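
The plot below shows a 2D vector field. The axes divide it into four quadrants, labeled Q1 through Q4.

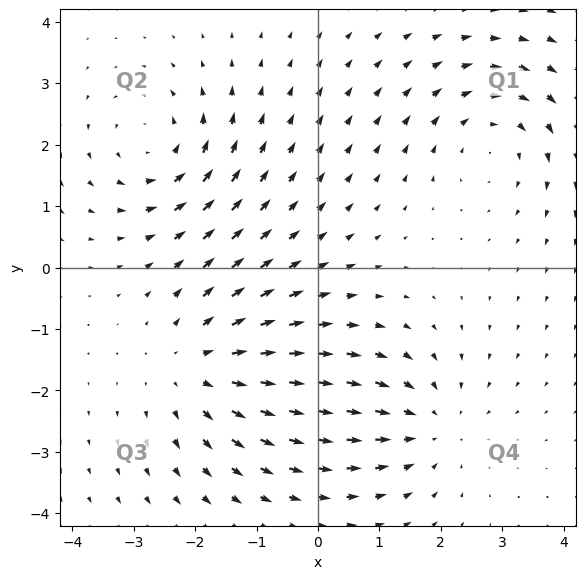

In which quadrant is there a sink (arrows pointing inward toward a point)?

Q4

The sink sits at approximately (1.8, -2.6), which lies in quadrant Q4. The divergence there is about -3, negative as expected for a sink.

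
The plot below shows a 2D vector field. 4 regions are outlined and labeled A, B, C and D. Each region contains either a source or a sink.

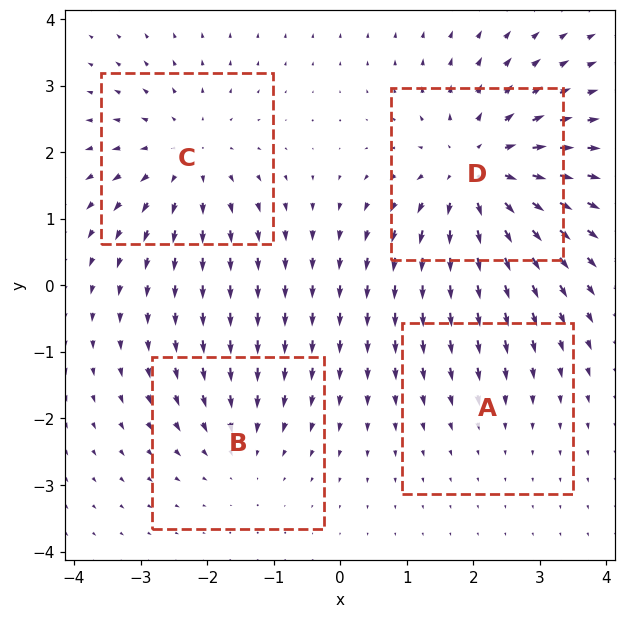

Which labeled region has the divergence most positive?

Divergence at each region's feature centre — A: about -2, B: about -3, C: about +4, D: about +6. Region D is most positive.

D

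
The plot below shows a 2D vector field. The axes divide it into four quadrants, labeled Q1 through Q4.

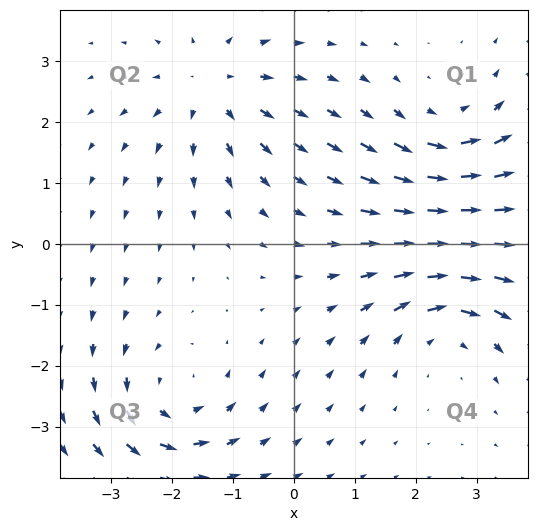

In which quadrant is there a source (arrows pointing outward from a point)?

The source sits at approximately (-1.3, 2.6), which lies in quadrant Q2. The divergence there is about +4, positive as expected for a source.

Q2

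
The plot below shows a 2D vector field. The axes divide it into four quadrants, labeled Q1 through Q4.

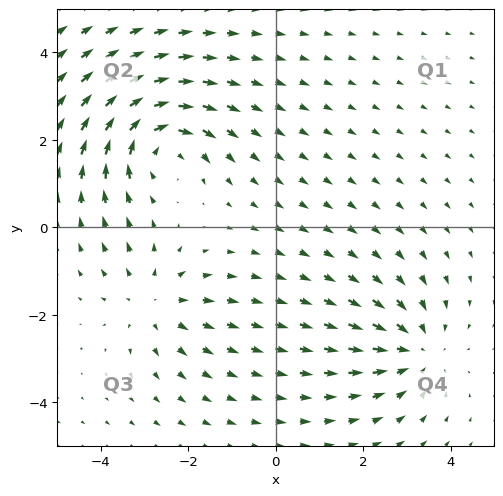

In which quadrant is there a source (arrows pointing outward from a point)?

The source sits at approximately (-2.8, -1.7), which lies in quadrant Q3. The divergence there is about +3, positive as expected for a source.

Q3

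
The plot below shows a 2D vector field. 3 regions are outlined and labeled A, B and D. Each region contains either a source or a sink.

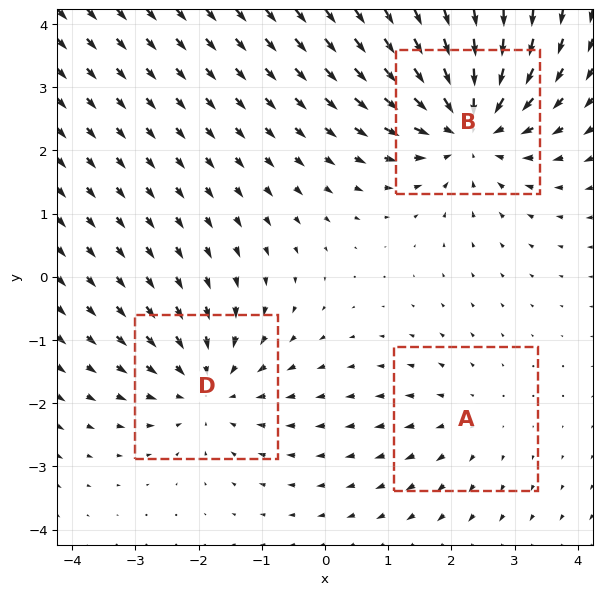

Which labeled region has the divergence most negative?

B

Divergence at each region's feature centre — A: about +2, B: about -5, D: about -3. Region B is most negative.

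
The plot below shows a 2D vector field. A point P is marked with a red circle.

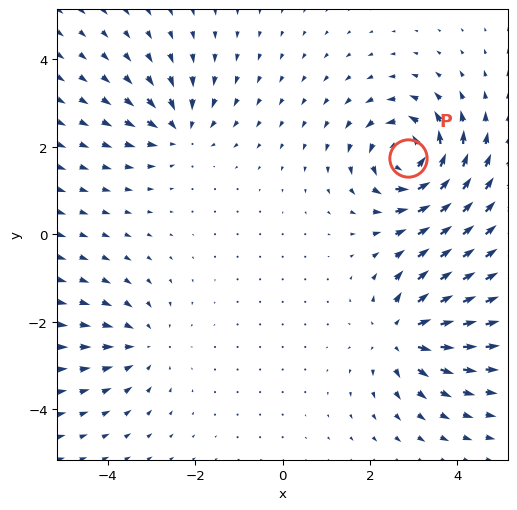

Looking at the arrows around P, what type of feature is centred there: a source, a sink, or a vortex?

vortex

At P (2.9, 1.7) the arrows circulate counterclockwise. Divergence ≈0, curl about +6 — near-zero divergence with nonzero curl is a vortex.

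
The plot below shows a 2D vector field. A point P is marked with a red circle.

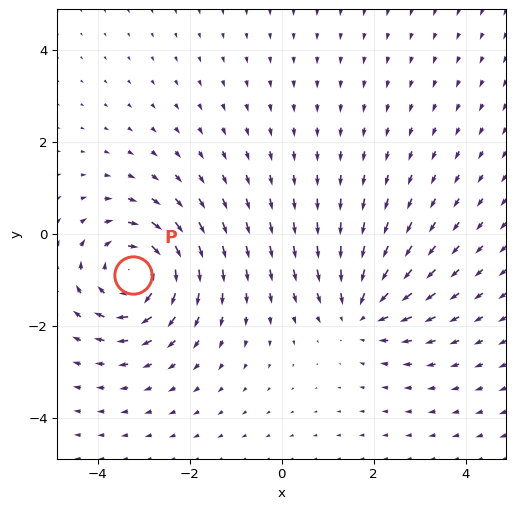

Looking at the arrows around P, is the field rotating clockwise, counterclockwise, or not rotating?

clockwise

Near P at (-3.2, -0.9) the arrows circulate clockwise. The curl (z-component) there is about -5; negative curl means clockwise rotation.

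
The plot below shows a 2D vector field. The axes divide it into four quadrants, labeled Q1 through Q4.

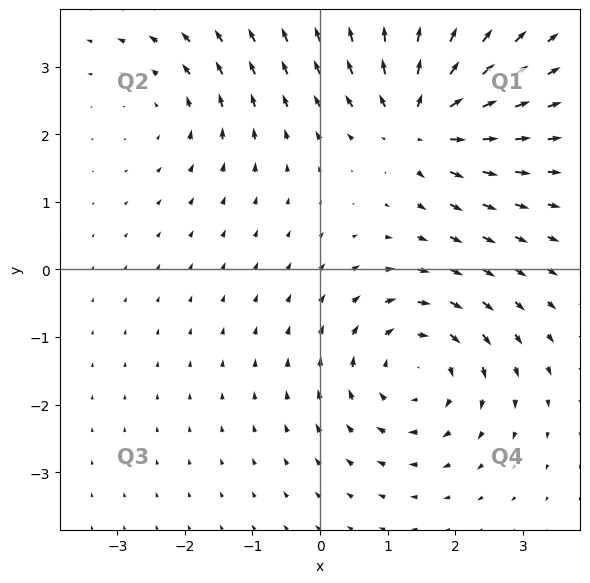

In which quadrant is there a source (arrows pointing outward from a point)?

Q1

The source sits at approximately (1.5, 2.2), which lies in quadrant Q1. The divergence there is about +6, positive as expected for a source.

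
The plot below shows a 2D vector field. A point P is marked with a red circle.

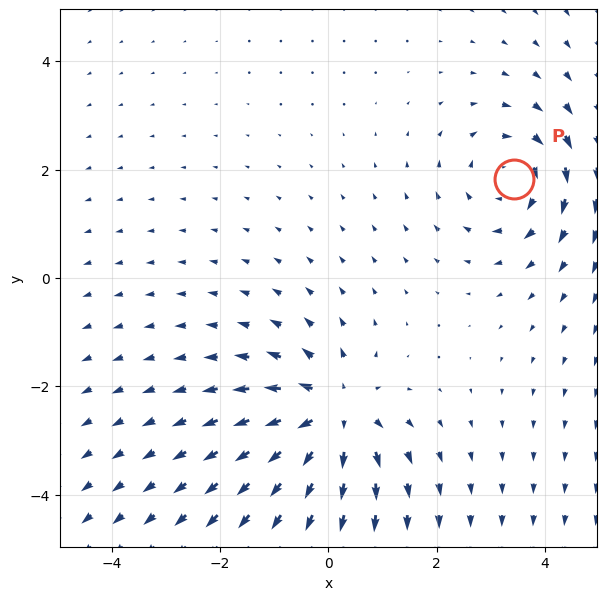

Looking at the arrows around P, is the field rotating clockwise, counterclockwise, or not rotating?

Near P at (3.4, 1.8) the arrows circulate clockwise. The curl (z-component) there is about -3; negative curl means clockwise rotation.

clockwise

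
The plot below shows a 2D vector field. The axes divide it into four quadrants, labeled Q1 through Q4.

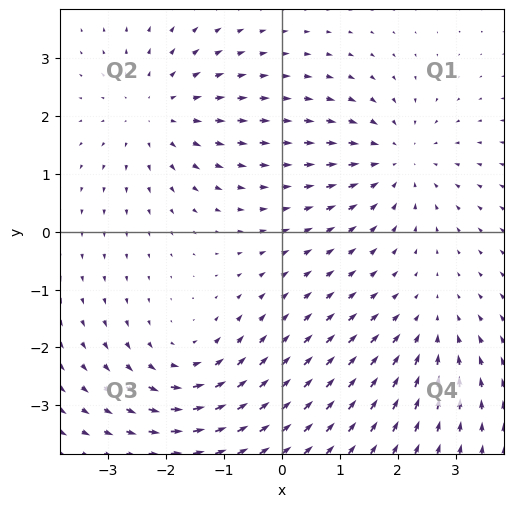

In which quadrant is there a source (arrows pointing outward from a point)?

Q2

The source sits at approximately (-2.2, 2.1), which lies in quadrant Q2. The divergence there is about +4, positive as expected for a source.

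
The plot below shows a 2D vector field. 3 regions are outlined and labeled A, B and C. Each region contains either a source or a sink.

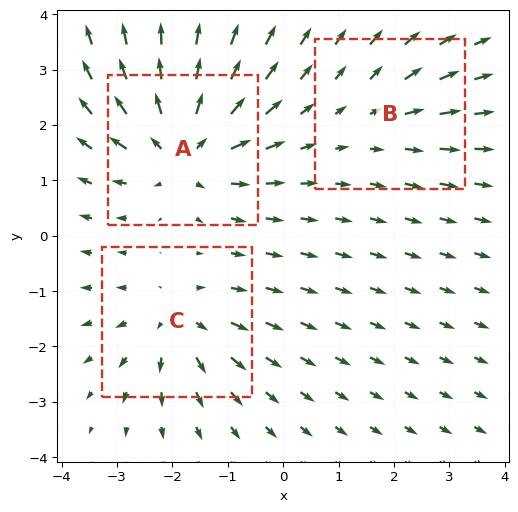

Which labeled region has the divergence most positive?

A

Divergence at each region's feature centre — A: about +5, B: about +2, C: about +4. Region A is most positive.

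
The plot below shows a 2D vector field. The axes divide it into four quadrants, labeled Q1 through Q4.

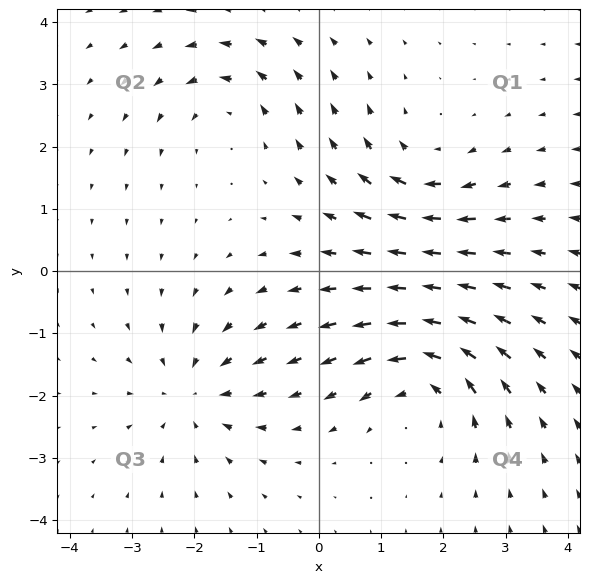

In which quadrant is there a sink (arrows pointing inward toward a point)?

The sink sits at approximately (-2.0, -2.0), which lies in quadrant Q3. The divergence there is about -4, negative as expected for a sink.

Q3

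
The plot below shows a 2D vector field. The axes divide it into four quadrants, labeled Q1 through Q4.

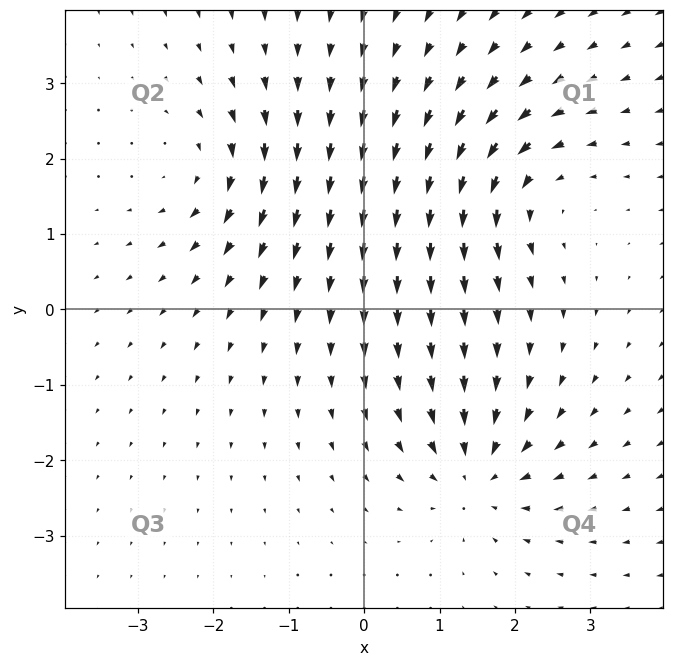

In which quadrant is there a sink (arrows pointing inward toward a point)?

The sink sits at approximately (1.5, -2.2), which lies in quadrant Q4. The divergence there is about -5, negative as expected for a sink.

Q4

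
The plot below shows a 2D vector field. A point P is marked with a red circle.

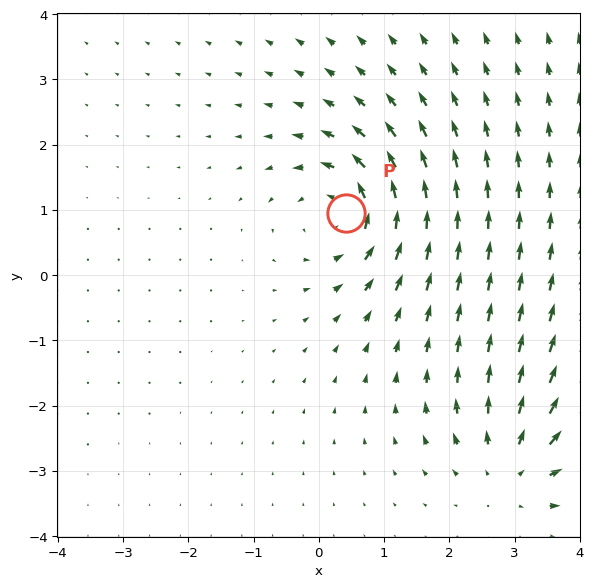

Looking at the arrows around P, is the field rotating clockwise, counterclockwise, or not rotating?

counterclockwise

Near P at (0.4, 1.0) the arrows circulate counterclockwise. The curl (z-component) there is about +5; positive curl means counterclockwise rotation.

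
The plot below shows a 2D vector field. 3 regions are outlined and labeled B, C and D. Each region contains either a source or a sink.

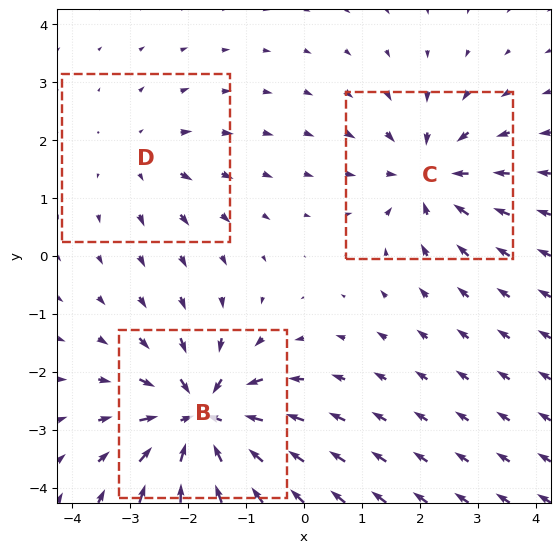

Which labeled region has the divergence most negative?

B

Divergence at each region's feature centre — B: about -6, C: about -4, D: about +2. Region B is most negative.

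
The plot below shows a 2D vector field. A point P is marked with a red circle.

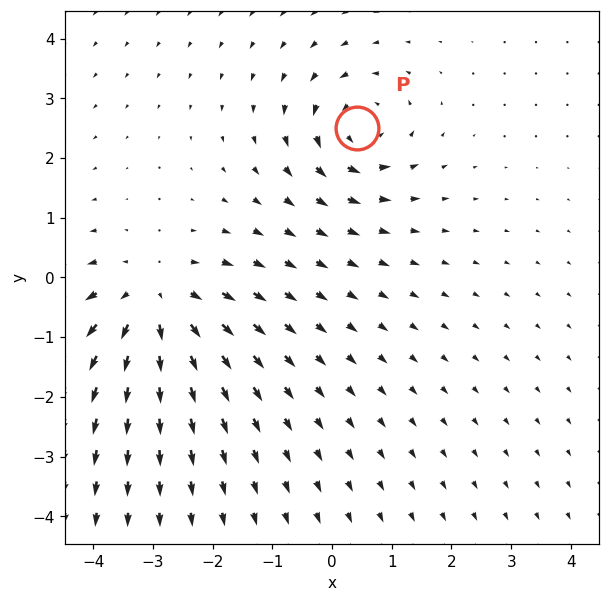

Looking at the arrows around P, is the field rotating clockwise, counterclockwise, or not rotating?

Near P at (0.4, 2.5) the arrows circulate counterclockwise. The curl (z-component) there is about +4; positive curl means counterclockwise rotation.

counterclockwise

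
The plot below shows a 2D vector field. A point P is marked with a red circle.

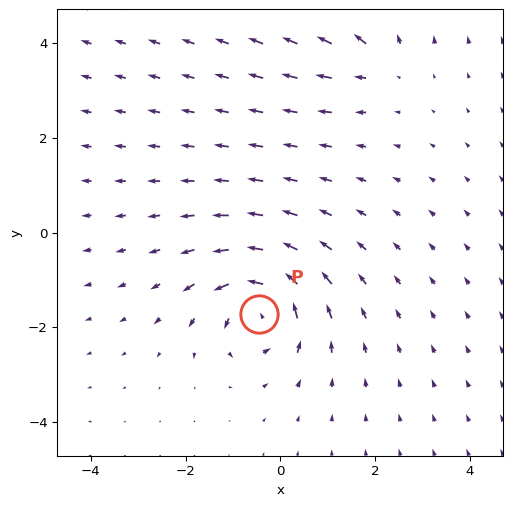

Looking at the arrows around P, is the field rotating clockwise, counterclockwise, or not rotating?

Near P at (-0.4, -1.7) the arrows circulate counterclockwise. The curl (z-component) there is about +5; positive curl means counterclockwise rotation.

counterclockwise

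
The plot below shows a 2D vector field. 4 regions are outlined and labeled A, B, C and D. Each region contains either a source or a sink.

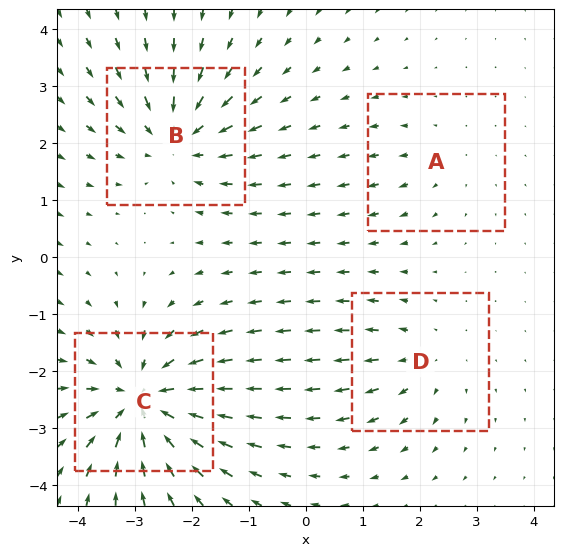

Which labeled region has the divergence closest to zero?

A

Divergence at each region's feature centre — A: about +2, B: about -5, C: about -7, D: about +3. Region A is closest to zero.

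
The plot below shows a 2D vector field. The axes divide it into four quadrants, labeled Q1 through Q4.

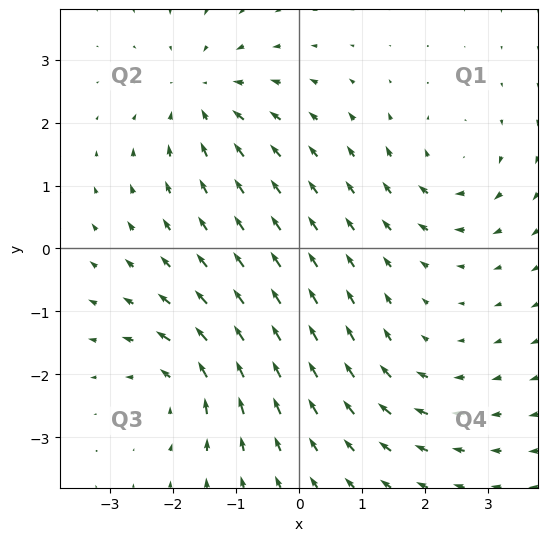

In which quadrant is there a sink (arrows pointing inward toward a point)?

Q2

The sink sits at approximately (-1.5, 2.4), which lies in quadrant Q2. The divergence there is about -4, negative as expected for a sink.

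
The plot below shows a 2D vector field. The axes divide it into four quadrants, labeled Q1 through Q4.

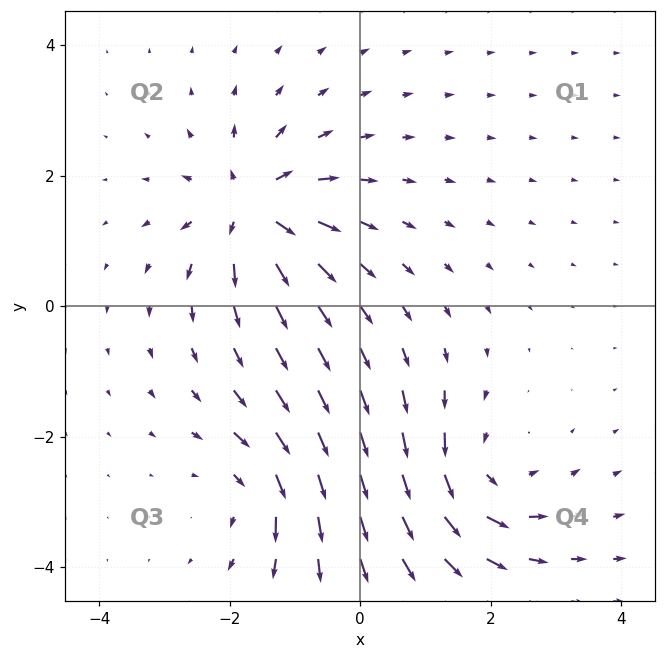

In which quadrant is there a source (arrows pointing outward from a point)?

Q2

The source sits at approximately (-1.7, 1.5), which lies in quadrant Q2. The divergence there is about +7, positive as expected for a source.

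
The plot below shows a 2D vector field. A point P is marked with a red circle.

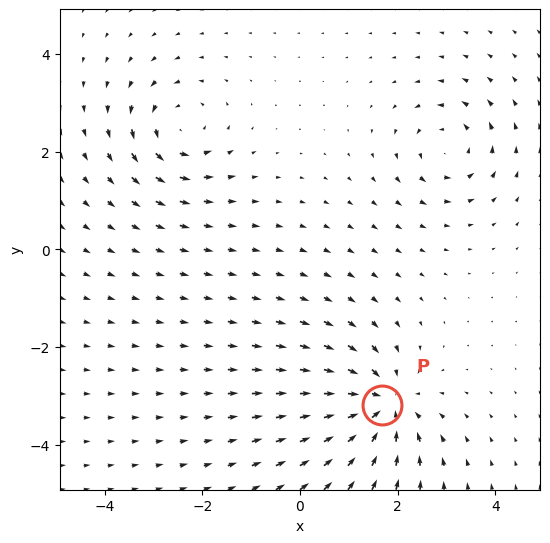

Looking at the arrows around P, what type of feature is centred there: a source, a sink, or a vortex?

At P (1.7, -3.2) the arrows converge inward. Divergence about -5, curl ≈0 — negative divergence with near-zero curl is a sink.

sink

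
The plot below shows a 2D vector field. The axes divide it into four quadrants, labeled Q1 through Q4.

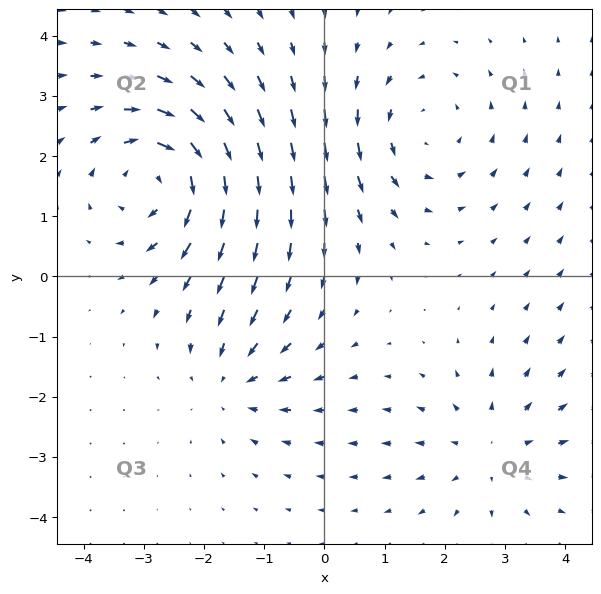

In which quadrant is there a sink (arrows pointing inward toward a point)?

The sink sits at approximately (-1.5, -1.7), which lies in quadrant Q3. The divergence there is about -3, negative as expected for a sink.

Q3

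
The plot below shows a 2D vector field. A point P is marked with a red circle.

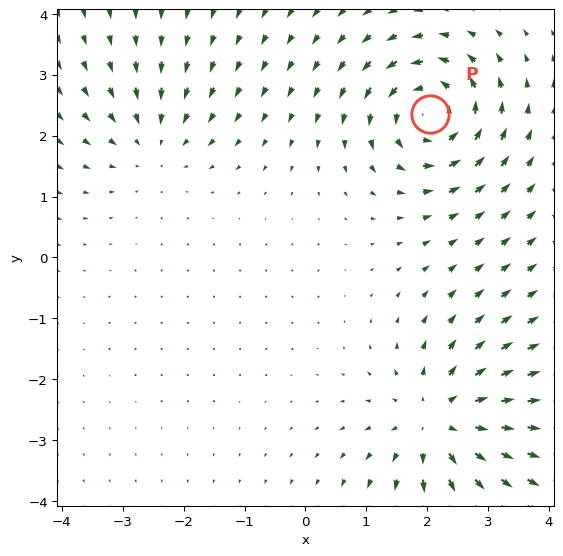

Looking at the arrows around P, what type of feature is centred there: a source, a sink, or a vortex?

At P (2.0, 2.4) the arrows circulate counterclockwise. Divergence ≈0, curl about +6 — near-zero divergence with nonzero curl is a vortex.

vortex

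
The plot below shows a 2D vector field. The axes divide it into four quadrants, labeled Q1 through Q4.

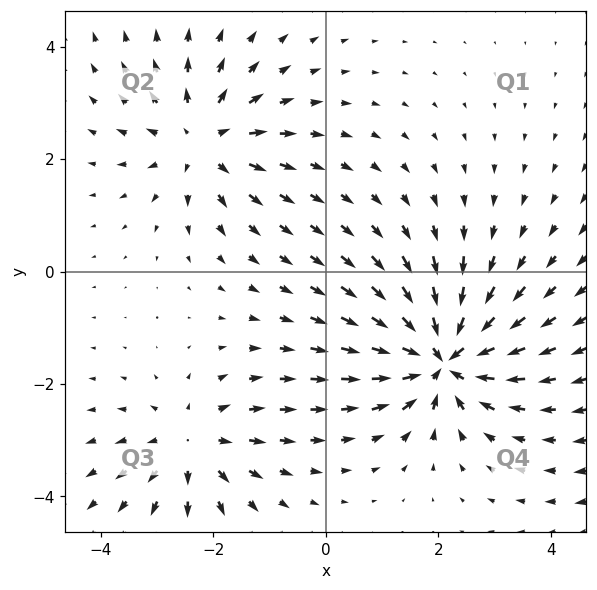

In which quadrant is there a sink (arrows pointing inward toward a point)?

Q4

The sink sits at approximately (2.1, -1.5), which lies in quadrant Q4. The divergence there is about -6, negative as expected for a sink.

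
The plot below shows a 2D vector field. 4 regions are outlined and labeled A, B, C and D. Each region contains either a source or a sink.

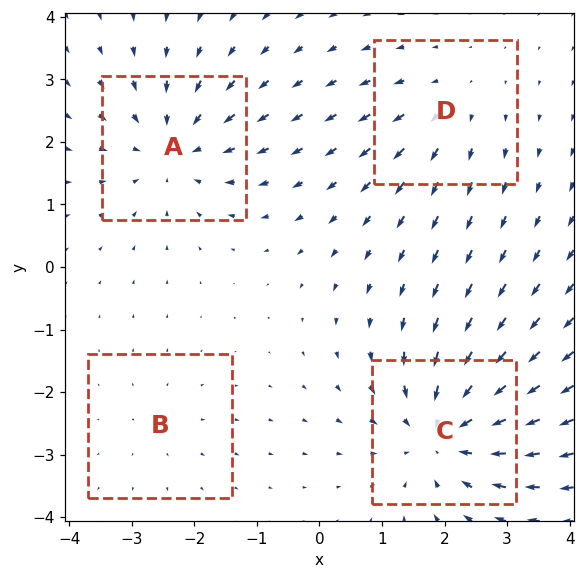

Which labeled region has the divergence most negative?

C

Divergence at each region's feature centre — A: about -5, B: about +2, C: about -6, D: about +3. Region C is most negative.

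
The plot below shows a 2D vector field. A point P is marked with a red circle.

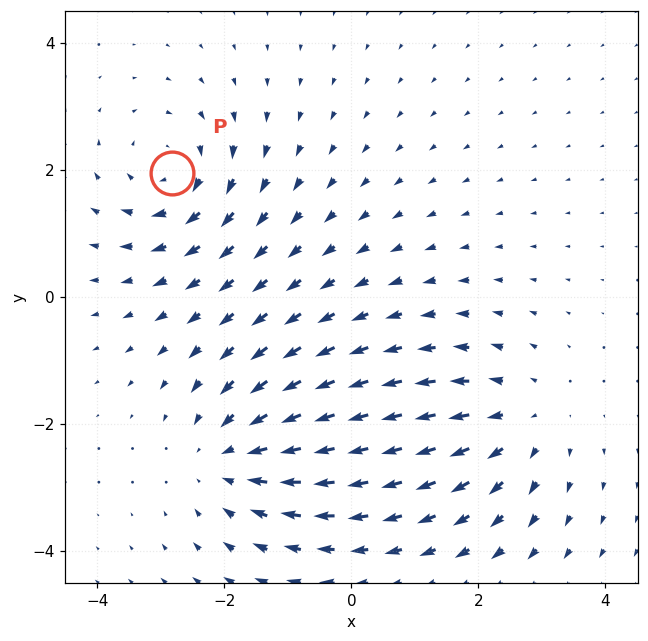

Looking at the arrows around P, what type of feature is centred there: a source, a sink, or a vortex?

vortex

At P (-2.8, 1.9) the arrows circulate clockwise. Divergence ≈0, curl about -4 — near-zero divergence with nonzero curl is a vortex.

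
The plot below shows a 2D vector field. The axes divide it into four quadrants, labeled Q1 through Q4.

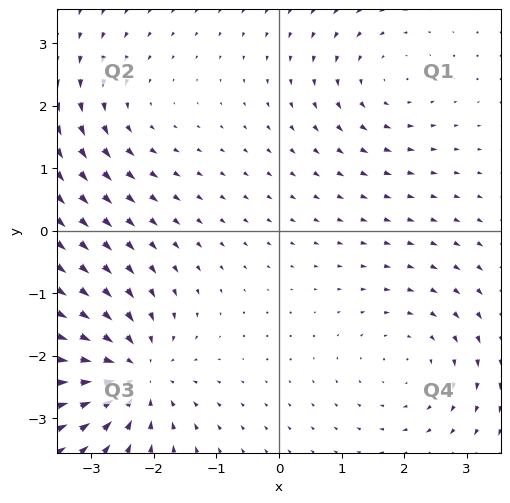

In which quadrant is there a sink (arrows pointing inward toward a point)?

The sink sits at approximately (-2.3, -2.3), which lies in quadrant Q3. The divergence there is about -5, negative as expected for a sink.

Q3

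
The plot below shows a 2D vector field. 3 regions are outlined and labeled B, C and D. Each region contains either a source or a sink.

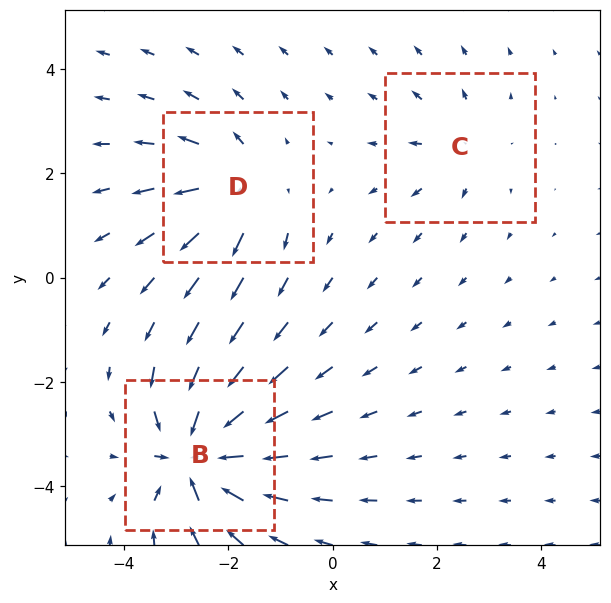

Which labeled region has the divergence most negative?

B

Divergence at each region's feature centre — B: about -6, C: about +2, D: about +4. Region B is most negative.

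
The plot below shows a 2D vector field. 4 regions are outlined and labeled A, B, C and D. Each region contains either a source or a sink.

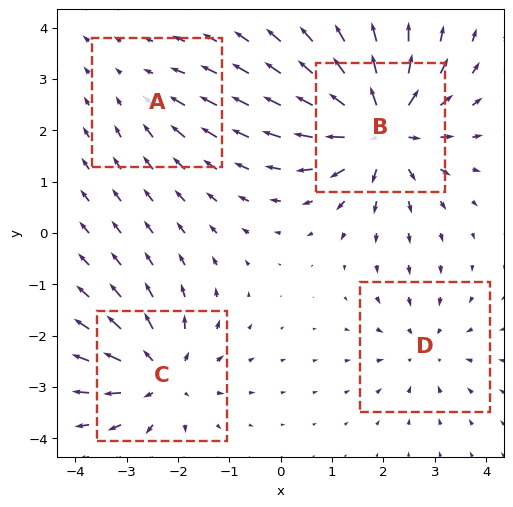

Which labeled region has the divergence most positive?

Divergence at each region's feature centre — A: about -2, B: about +8, C: about +5, D: about -3. Region B is most positive.

B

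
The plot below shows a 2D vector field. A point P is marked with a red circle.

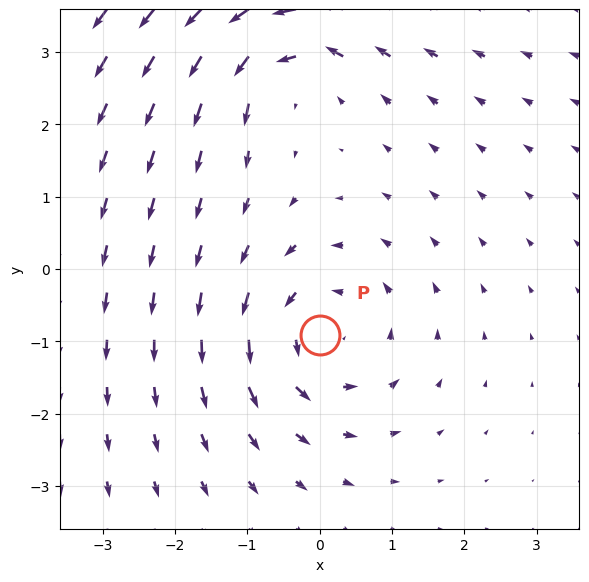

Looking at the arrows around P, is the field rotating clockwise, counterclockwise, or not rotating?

Near P at (0.0, -0.9) the arrows circulate counterclockwise. The curl (z-component) there is about +3; positive curl means counterclockwise rotation.

counterclockwise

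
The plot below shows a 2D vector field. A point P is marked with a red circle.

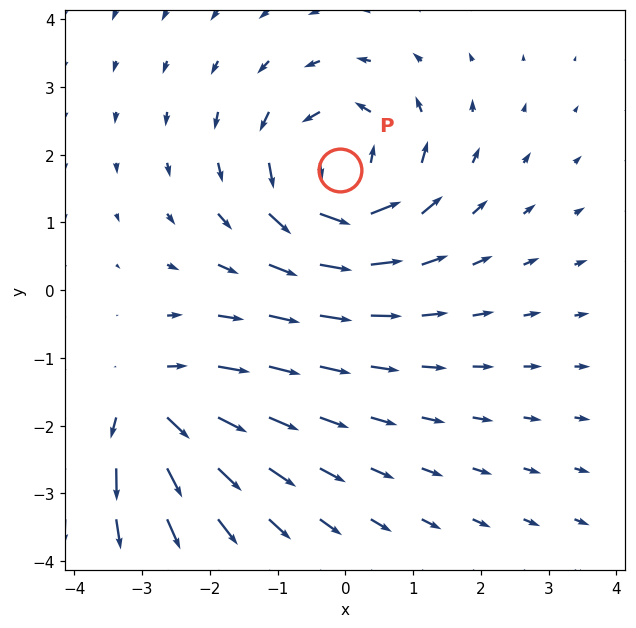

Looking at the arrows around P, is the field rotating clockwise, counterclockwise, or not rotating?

Near P at (-0.1, 1.8) the arrows circulate counterclockwise. The curl (z-component) there is about +5; positive curl means counterclockwise rotation.

counterclockwise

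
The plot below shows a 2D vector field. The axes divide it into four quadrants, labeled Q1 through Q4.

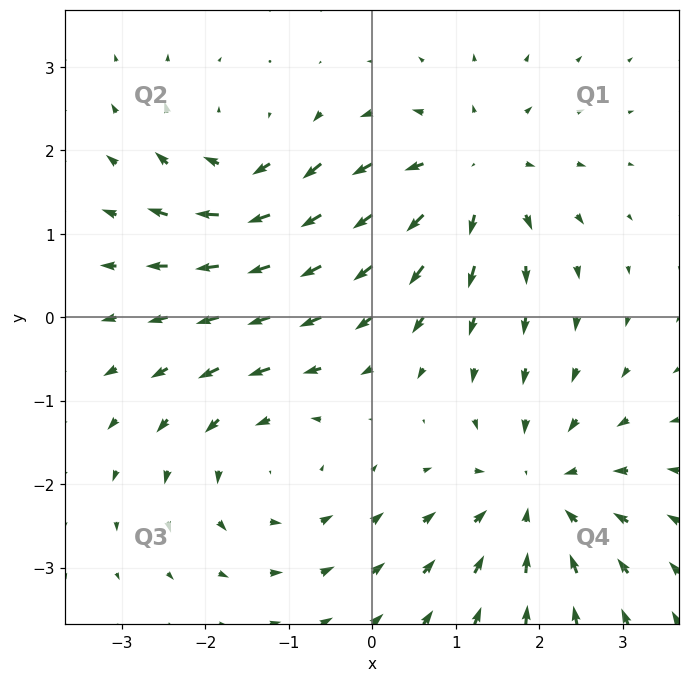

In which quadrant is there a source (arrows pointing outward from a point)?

Q1

The source sits at approximately (1.2, 1.7), which lies in quadrant Q1. The divergence there is about +5, positive as expected for a source.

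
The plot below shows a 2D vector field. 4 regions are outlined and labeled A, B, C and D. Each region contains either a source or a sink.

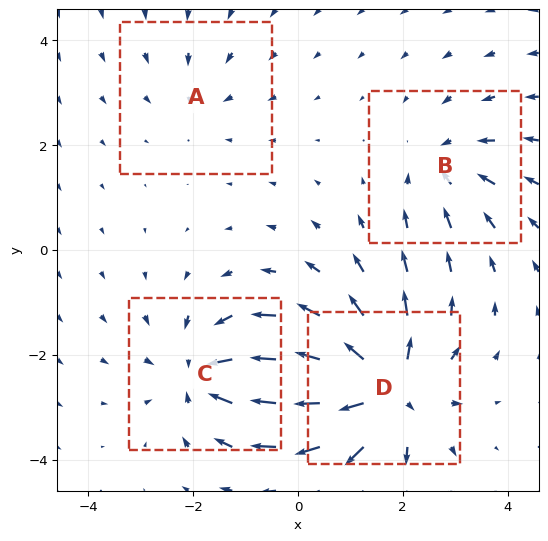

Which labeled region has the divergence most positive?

D

Divergence at each region's feature centre — A: about -2, B: about -4, C: about -5, D: about +7. Region D is most positive.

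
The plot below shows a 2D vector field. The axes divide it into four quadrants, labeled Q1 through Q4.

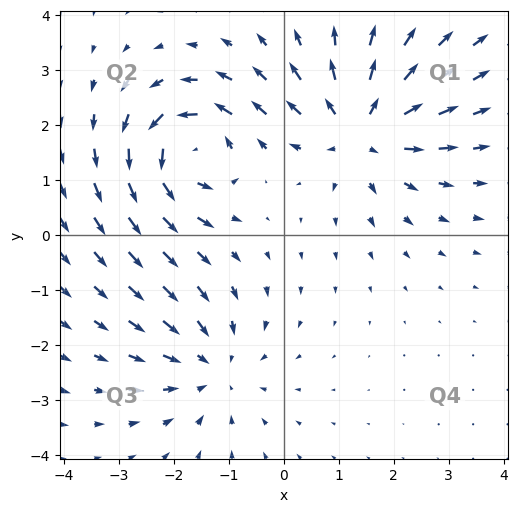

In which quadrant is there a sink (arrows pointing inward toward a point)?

The sink sits at approximately (-1.3, -2.4), which lies in quadrant Q3. The divergence there is about -2, negative as expected for a sink.

Q3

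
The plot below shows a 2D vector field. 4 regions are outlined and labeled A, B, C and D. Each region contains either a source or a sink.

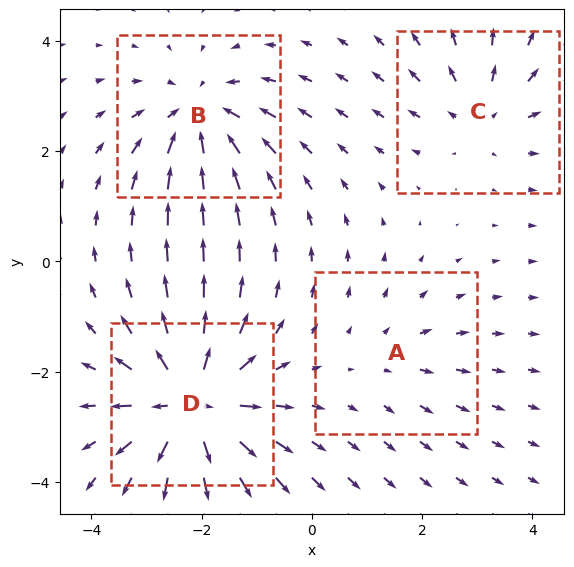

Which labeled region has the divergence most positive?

Divergence at each region's feature centre — A: about +2, B: about -4, C: about +3, D: about +6. Region D is most positive.

D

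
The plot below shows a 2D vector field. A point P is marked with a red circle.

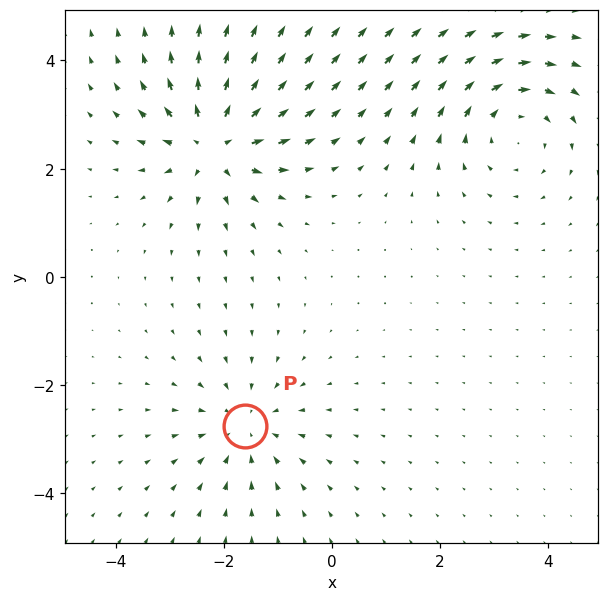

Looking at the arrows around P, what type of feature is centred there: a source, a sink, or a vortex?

At P (-1.6, -2.8) the arrows converge inward. Divergence about -4, curl ≈0 — negative divergence with near-zero curl is a sink.

sink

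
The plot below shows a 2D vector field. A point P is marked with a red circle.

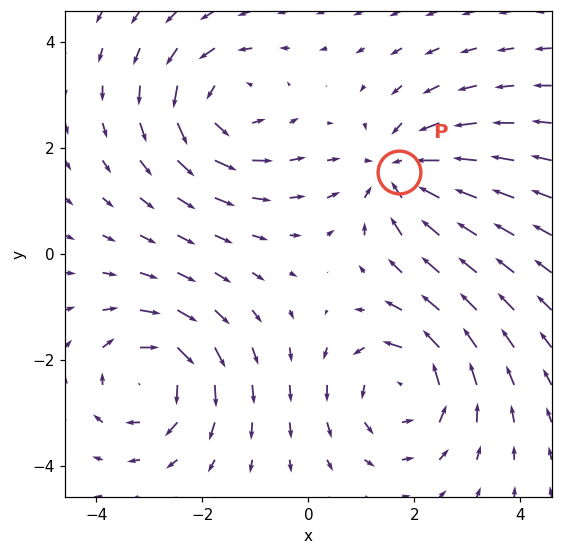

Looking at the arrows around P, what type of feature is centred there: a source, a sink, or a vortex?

sink

At P (1.7, 1.5) the arrows converge inward. Divergence about -4, curl ≈0 — negative divergence with near-zero curl is a sink.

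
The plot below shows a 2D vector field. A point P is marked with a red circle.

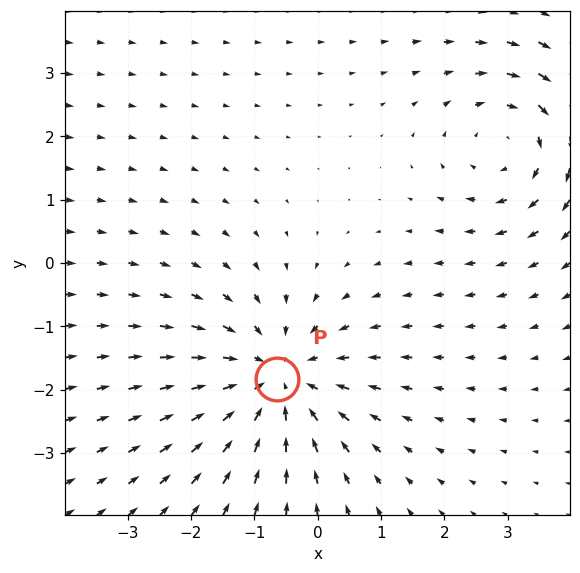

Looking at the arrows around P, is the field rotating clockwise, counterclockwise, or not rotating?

Near P at (-0.6, -1.8) the arrows show no circulation. The curl there is ≈0.

not rotating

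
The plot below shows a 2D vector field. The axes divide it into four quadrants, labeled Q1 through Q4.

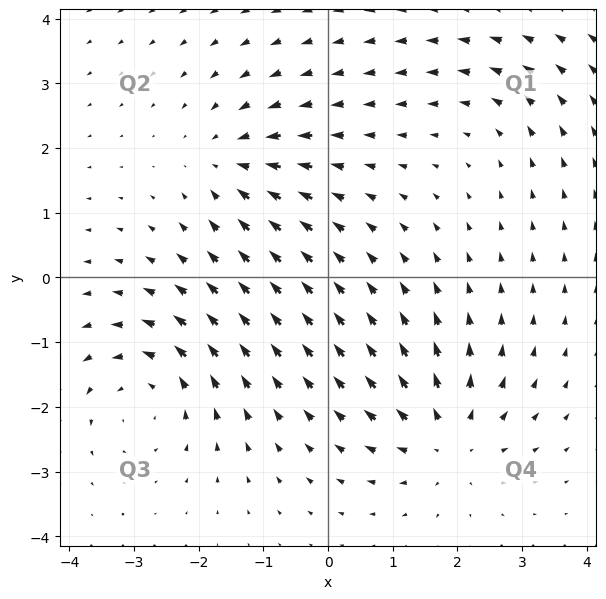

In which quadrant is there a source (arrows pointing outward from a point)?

The source sits at approximately (1.8, -2.5), which lies in quadrant Q4. The divergence there is about +5, positive as expected for a source.

Q4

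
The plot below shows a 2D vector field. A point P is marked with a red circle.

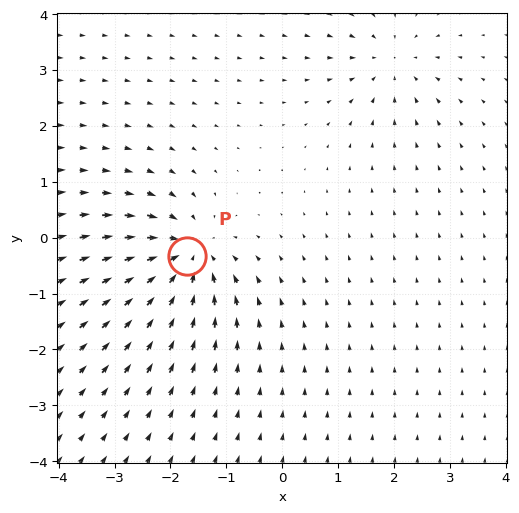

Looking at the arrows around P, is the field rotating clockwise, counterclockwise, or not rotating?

Near P at (-1.7, -0.3) the arrows show no circulation. The curl there is ≈0.

not rotating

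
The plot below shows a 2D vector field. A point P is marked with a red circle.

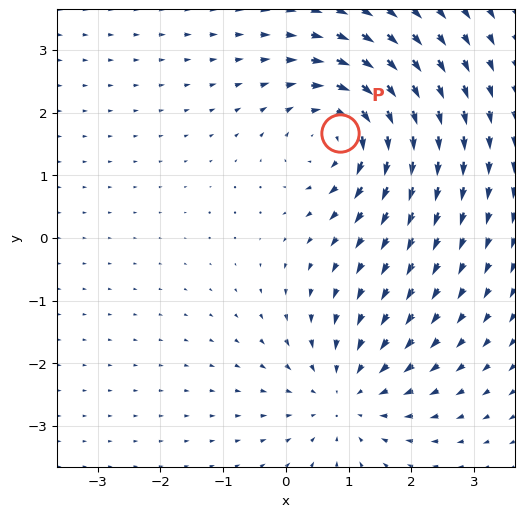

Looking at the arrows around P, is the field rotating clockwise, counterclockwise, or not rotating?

clockwise

Near P at (0.9, 1.7) the arrows circulate clockwise. The curl (z-component) there is about -4; negative curl means clockwise rotation.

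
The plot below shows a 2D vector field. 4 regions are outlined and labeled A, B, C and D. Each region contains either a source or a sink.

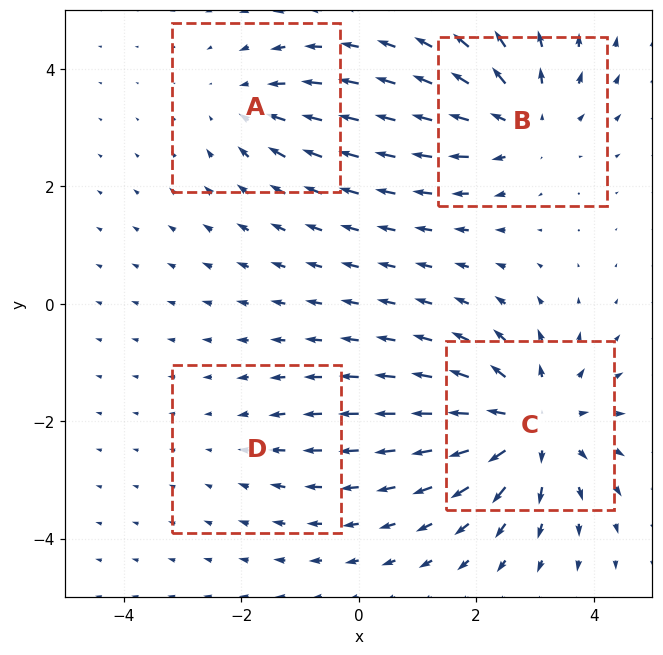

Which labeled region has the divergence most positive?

Divergence at each region's feature centre — A: about -3, B: about +5, C: about +6, D: about -2. Region C is most positive.

C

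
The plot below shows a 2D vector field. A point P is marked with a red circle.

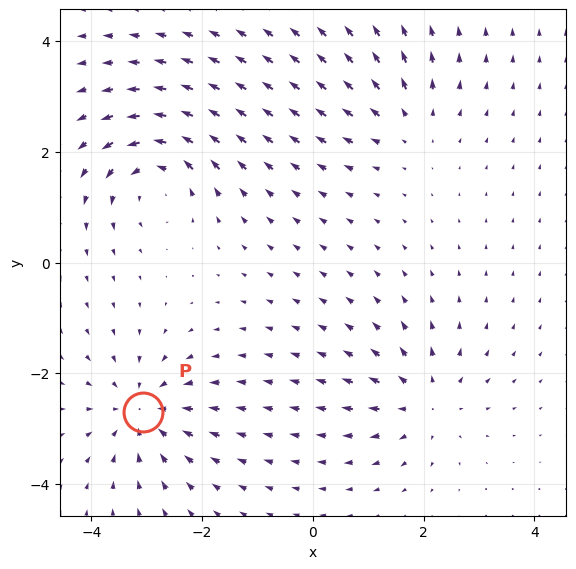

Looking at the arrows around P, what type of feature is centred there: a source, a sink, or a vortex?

At P (-3.1, -2.7) the arrows converge inward. Divergence about -4, curl ≈0 — negative divergence with near-zero curl is a sink.

sink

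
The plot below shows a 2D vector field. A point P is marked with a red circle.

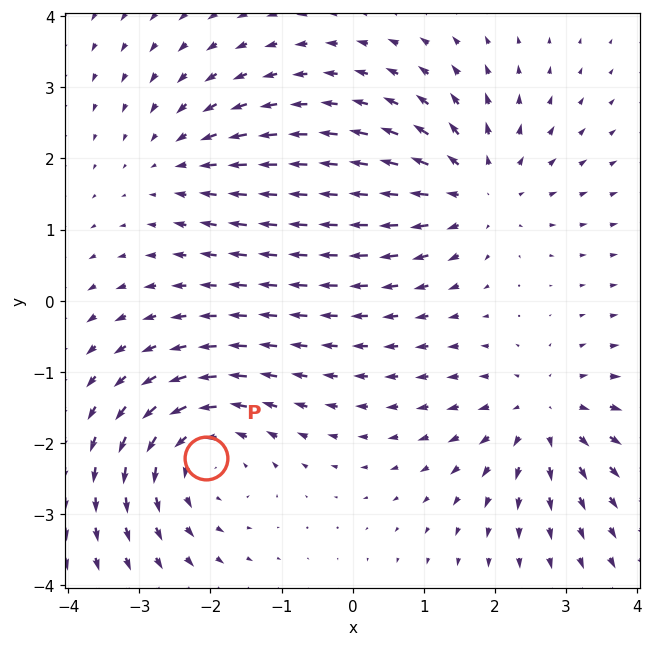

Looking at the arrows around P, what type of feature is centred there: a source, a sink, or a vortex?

At P (-2.1, -2.2) the arrows circulate counterclockwise. Divergence ≈0, curl about +4 — near-zero divergence with nonzero curl is a vortex.

vortex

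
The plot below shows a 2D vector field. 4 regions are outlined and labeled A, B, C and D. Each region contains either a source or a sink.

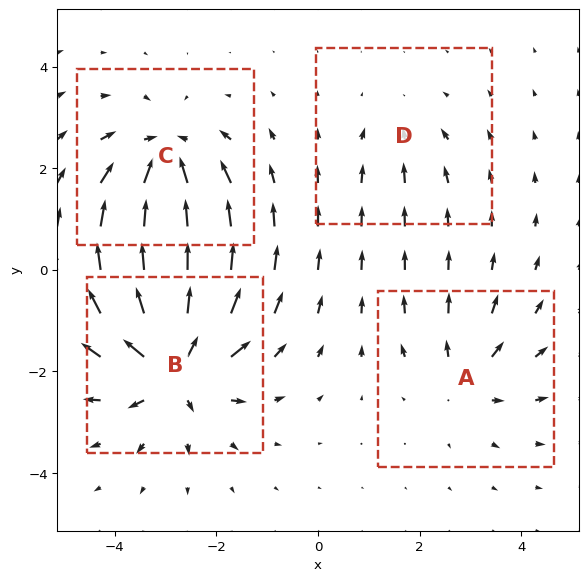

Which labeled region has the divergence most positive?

Divergence at each region's feature centre — A: about +4, B: about +8, C: about -6, D: about -2. Region B is most positive.

B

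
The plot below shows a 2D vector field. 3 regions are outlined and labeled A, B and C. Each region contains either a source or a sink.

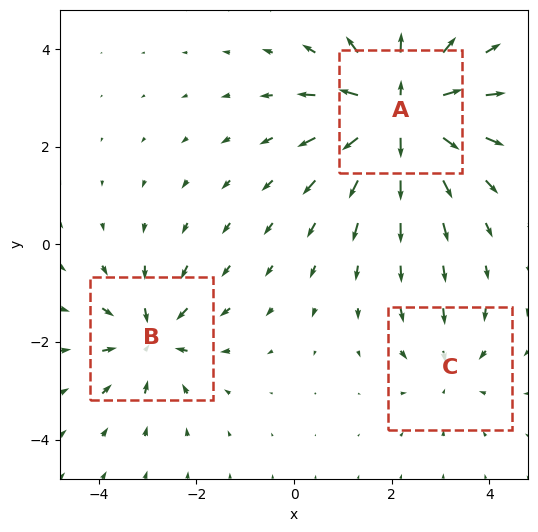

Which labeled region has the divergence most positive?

A

Divergence at each region's feature centre — A: about +6, B: about -4, C: about -2. Region A is most positive.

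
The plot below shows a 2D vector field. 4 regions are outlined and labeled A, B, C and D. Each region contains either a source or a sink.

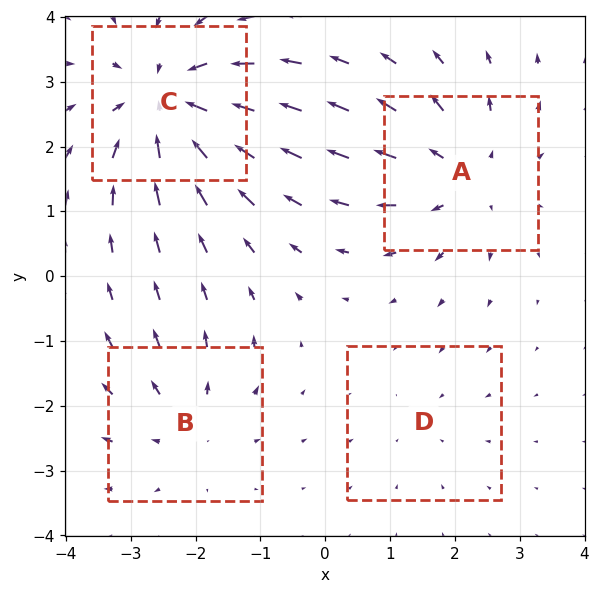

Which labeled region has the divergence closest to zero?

Divergence at each region's feature centre — A: about +4, B: about +3, C: about -6, D: about -2. Region D is closest to zero.

D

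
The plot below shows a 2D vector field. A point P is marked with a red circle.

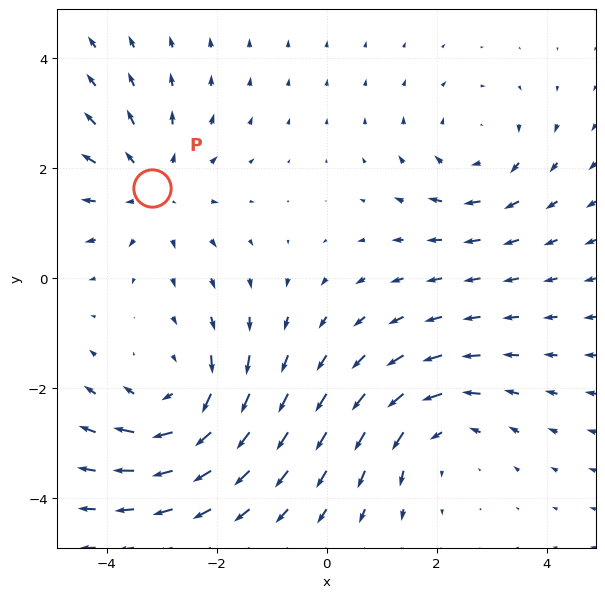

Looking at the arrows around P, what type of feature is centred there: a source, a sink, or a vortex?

source

At P (-3.2, 1.6) the arrows spread outward. Divergence about +3, curl ≈0 — positive divergence with near-zero curl is a source.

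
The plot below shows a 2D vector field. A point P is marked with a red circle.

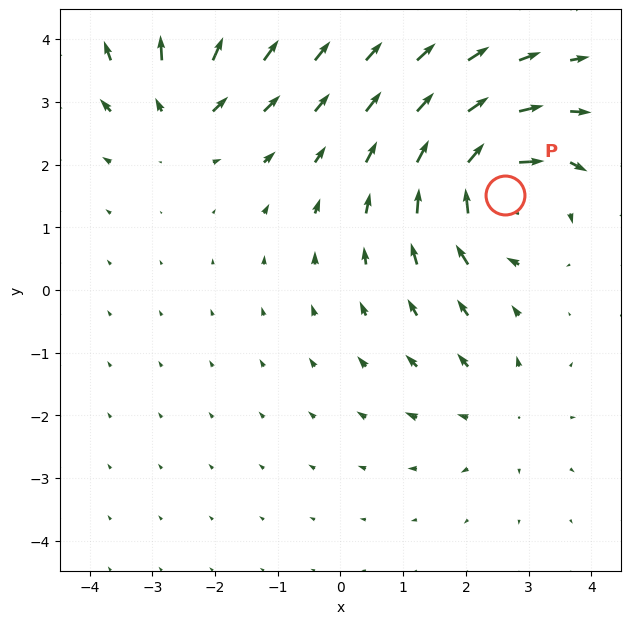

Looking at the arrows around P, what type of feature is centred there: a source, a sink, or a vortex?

vortex

At P (2.6, 1.5) the arrows circulate clockwise. Divergence ≈0, curl about -7 — near-zero divergence with nonzero curl is a vortex.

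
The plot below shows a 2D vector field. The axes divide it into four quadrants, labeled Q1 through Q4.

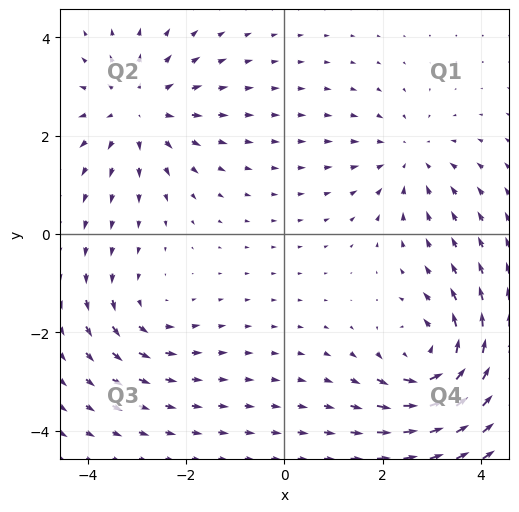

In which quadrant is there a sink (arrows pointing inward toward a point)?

The sink sits at approximately (2.6, 1.5), which lies in quadrant Q1. The divergence there is about -3, negative as expected for a sink.

Q1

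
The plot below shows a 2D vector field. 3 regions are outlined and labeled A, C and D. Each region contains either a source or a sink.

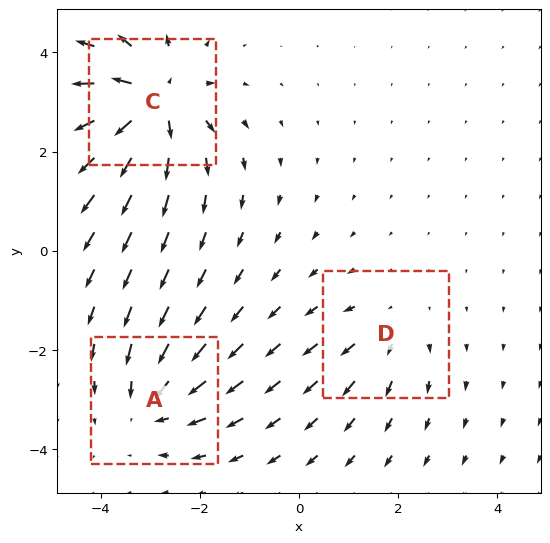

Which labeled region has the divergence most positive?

C

Divergence at each region's feature centre — A: about -3, C: about +6, D: about +2. Region C is most positive.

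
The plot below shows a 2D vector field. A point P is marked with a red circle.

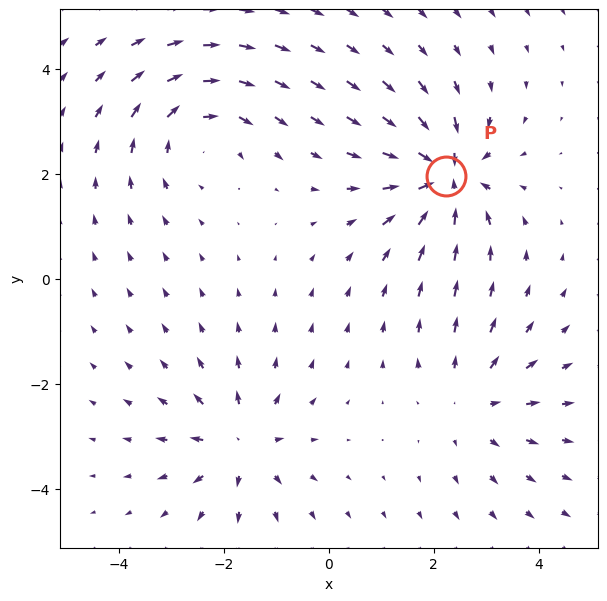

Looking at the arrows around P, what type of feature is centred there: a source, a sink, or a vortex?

sink

At P (2.2, 2.0) the arrows converge inward. Divergence about -7, curl ≈0 — negative divergence with near-zero curl is a sink.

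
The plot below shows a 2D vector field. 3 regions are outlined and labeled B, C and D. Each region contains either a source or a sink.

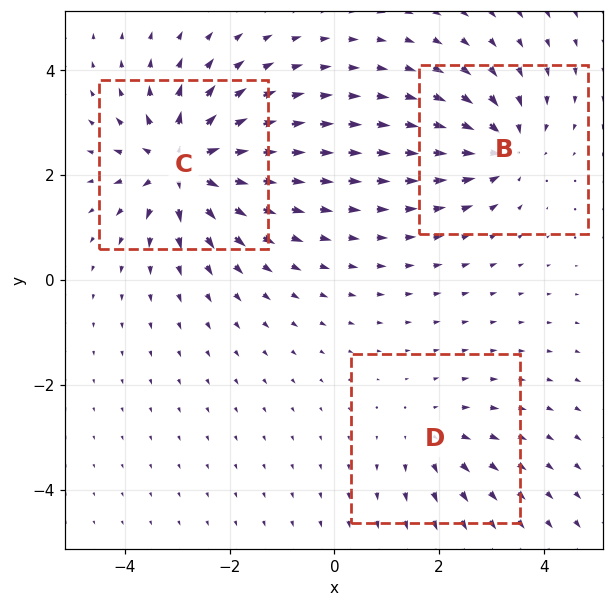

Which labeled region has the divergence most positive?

C

Divergence at each region's feature centre — B: about -4, C: about +6, D: about +2. Region C is most positive.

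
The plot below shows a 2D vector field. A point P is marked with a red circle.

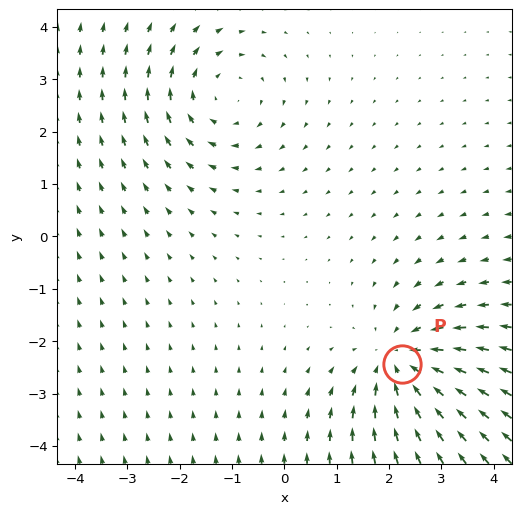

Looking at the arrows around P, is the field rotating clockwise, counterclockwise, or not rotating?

not rotating

Near P at (2.2, -2.4) the arrows show no circulation. The curl there is ≈0.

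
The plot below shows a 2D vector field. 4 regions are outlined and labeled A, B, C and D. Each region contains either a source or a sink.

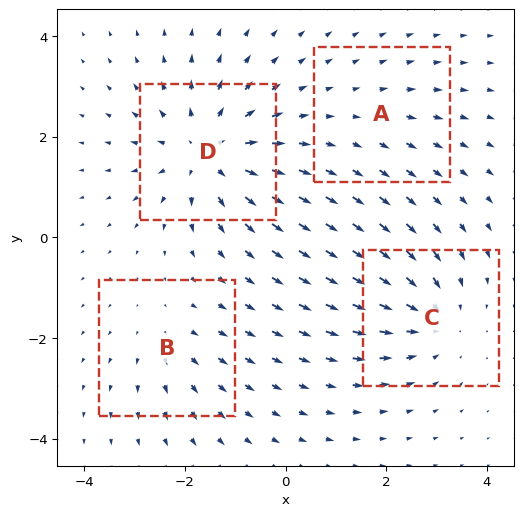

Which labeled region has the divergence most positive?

D

Divergence at each region's feature centre — A: about +2, B: about +3, C: about -4, D: about +6. Region D is most positive.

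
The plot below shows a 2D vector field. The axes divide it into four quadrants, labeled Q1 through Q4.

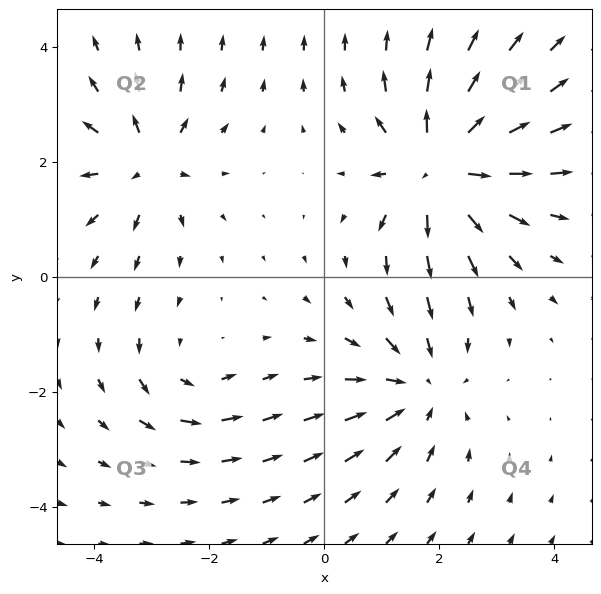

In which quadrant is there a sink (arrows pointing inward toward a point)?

Q4

The sink sits at approximately (1.6, -1.9), which lies in quadrant Q4. The divergence there is about -3, negative as expected for a sink.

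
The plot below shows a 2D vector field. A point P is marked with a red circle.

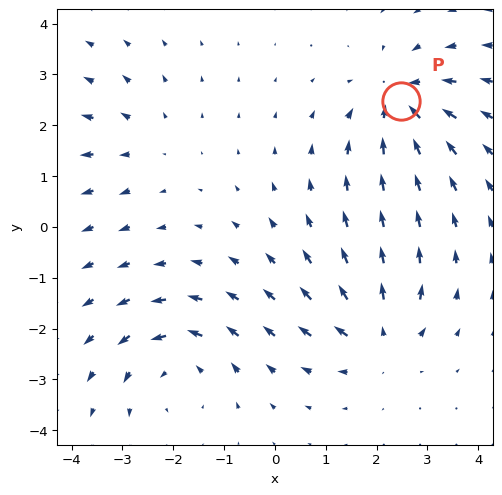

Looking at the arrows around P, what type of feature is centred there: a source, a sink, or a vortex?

At P (2.5, 2.5) the arrows converge inward. Divergence about -5, curl ≈0 — negative divergence with near-zero curl is a sink.

sink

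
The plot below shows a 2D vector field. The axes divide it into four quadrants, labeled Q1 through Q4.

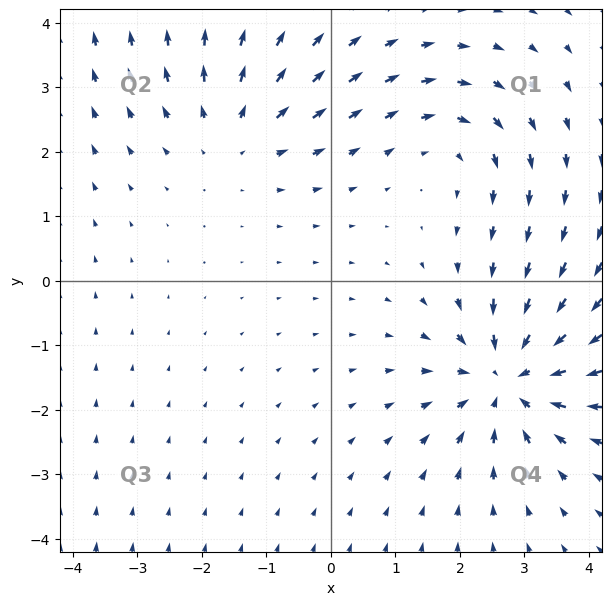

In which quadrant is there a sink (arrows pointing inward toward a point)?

Q4

The sink sits at approximately (2.8, -1.5), which lies in quadrant Q4. The divergence there is about -4, negative as expected for a sink.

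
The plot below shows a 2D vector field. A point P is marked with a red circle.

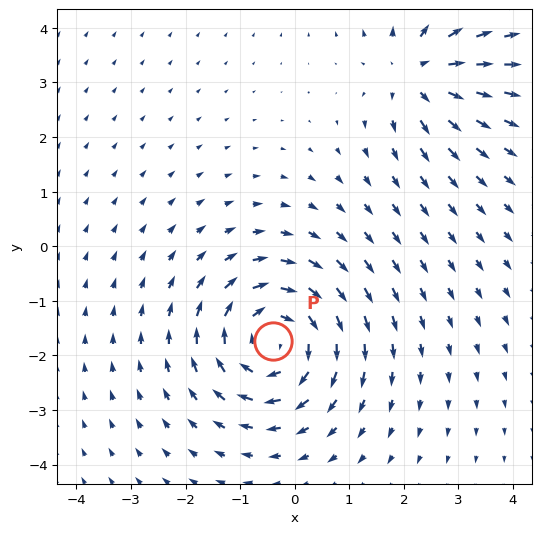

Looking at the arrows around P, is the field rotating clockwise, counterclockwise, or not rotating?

Near P at (-0.4, -1.7) the arrows circulate clockwise. The curl (z-component) there is about -4; negative curl means clockwise rotation.

clockwise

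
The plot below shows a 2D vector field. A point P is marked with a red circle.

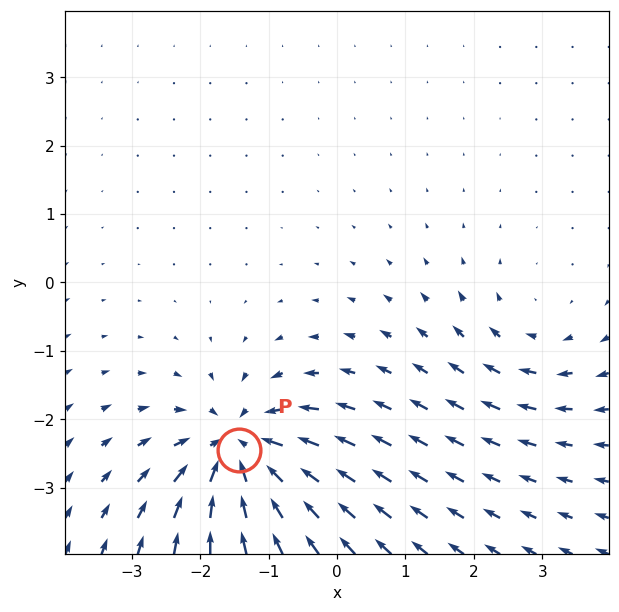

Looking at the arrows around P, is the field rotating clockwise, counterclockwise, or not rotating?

Near P at (-1.4, -2.5) the arrows show no circulation. The curl there is ≈0.

not rotating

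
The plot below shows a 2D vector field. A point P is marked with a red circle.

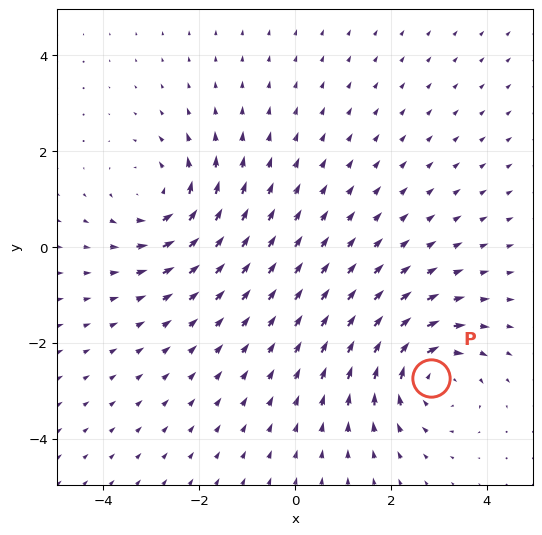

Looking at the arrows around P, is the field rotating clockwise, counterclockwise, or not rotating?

clockwise

Near P at (2.8, -2.7) the arrows circulate clockwise. The curl (z-component) there is about -4; negative curl means clockwise rotation.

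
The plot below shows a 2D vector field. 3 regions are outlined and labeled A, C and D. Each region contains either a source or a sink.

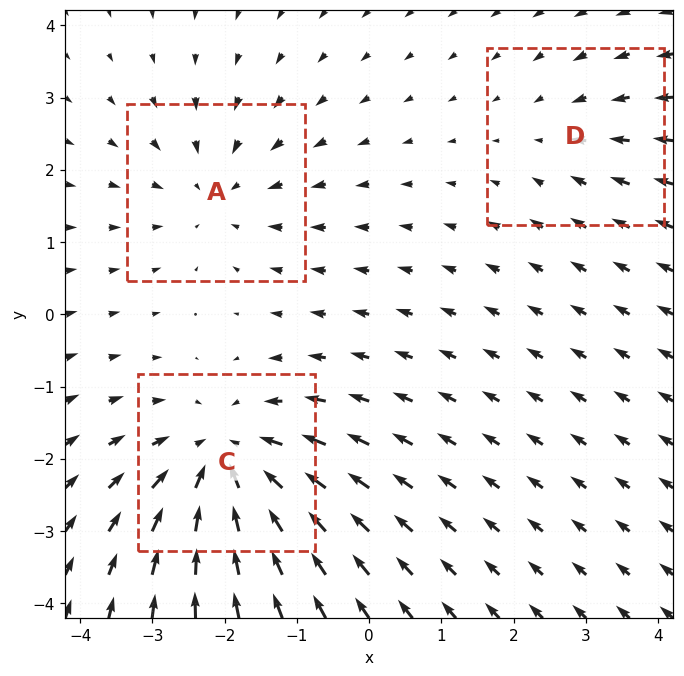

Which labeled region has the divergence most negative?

C

Divergence at each region's feature centre — A: about -3, C: about -4, D: about -2. Region C is most negative.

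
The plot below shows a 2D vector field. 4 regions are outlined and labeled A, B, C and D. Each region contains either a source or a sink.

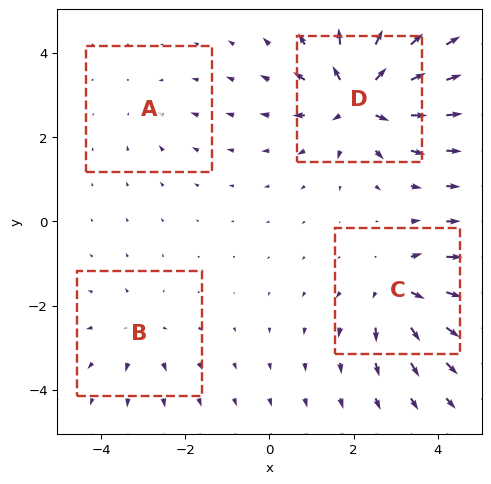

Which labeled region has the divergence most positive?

Divergence at each region's feature centre — A: about -2, B: about +3, C: about +6, D: about +8. Region D is most positive.

D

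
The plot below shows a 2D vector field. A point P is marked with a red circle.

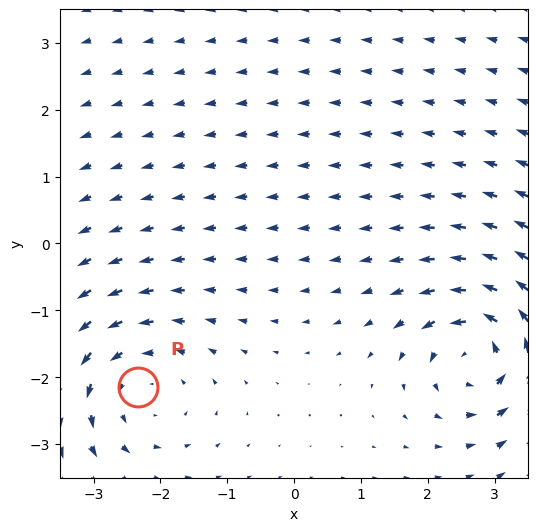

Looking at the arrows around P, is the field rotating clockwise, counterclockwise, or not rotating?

counterclockwise

Near P at (-2.3, -2.1) the arrows circulate counterclockwise. The curl (z-component) there is about +4; positive curl means counterclockwise rotation.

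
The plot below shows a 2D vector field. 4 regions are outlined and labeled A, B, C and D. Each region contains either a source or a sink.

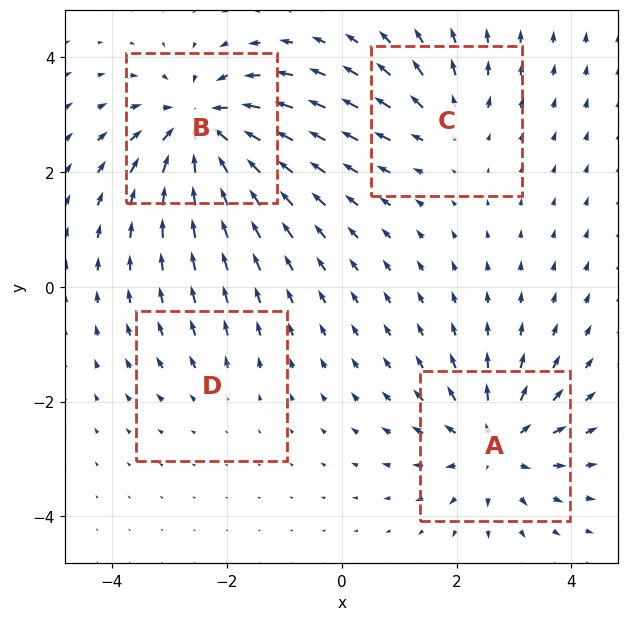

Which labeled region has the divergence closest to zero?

D

Divergence at each region's feature centre — A: about +6, B: about -7, C: about +3, D: about +2. Region D is closest to zero.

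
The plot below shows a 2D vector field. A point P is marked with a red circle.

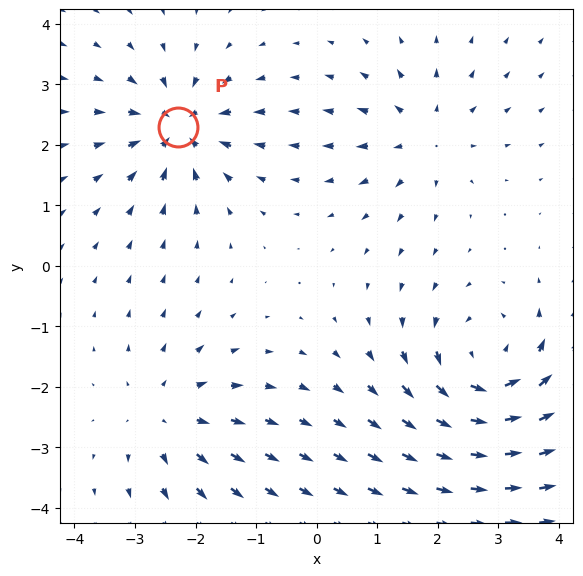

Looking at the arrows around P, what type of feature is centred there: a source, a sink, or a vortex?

At P (-2.3, 2.3) the arrows converge inward. Divergence about -6, curl ≈0 — negative divergence with near-zero curl is a sink.

sink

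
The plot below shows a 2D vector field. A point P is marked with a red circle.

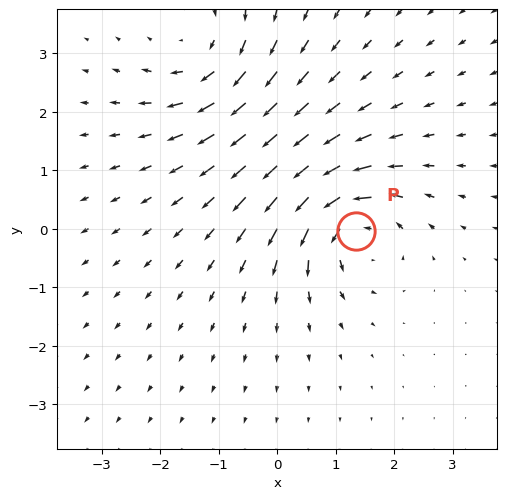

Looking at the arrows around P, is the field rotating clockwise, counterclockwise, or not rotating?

counterclockwise

Near P at (1.3, -0.0) the arrows circulate counterclockwise. The curl (z-component) there is about +5; positive curl means counterclockwise rotation.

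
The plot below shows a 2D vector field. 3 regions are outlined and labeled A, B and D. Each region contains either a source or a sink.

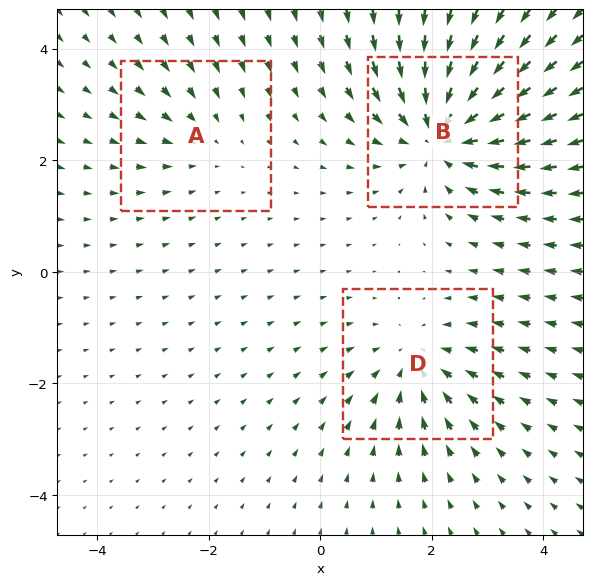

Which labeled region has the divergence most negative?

Divergence at each region's feature centre — A: about -2, B: about -5, D: about -3. Region B is most negative.

B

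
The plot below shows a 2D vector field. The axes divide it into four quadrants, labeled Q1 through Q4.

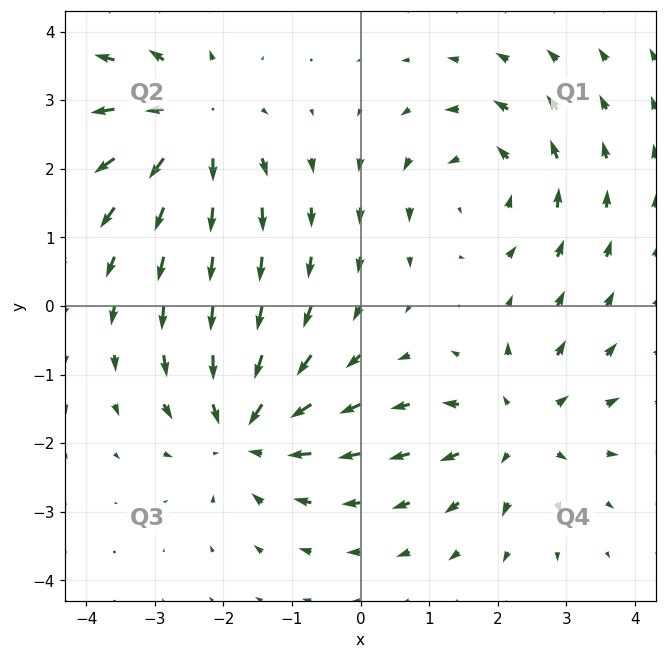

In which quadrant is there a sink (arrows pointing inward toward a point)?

The sink sits at approximately (-1.7, -1.8), which lies in quadrant Q3. The divergence there is about -5, negative as expected for a sink.

Q3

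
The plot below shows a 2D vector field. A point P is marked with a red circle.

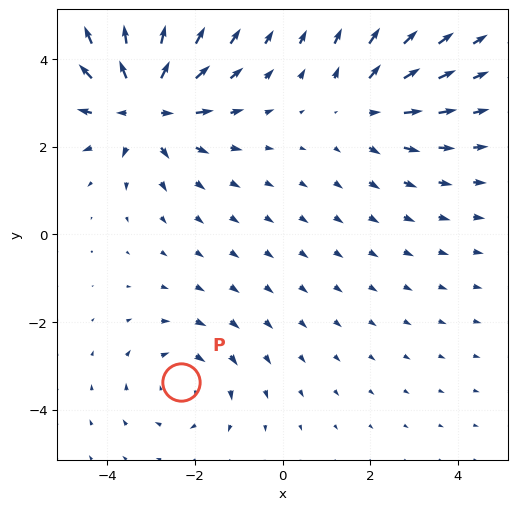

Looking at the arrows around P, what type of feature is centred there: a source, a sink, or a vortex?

At P (-2.3, -3.4) the arrows circulate clockwise. Divergence ≈0, curl about -2 — near-zero divergence with nonzero curl is a vortex.

vortex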